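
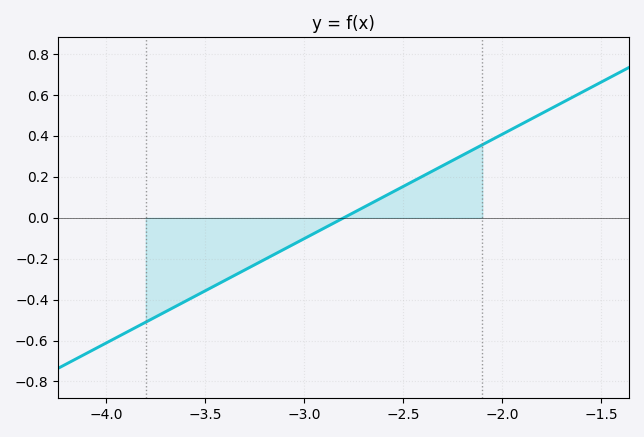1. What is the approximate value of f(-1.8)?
0.5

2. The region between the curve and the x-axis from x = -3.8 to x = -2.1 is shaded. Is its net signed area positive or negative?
negative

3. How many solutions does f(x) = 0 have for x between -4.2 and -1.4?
1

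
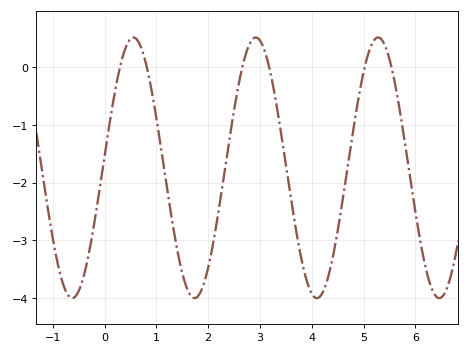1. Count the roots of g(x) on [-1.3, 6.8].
6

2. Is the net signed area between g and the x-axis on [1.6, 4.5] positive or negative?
negative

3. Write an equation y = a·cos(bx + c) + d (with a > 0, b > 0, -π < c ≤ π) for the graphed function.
y = 2.26cos(2.66x - 1.48) - 1.74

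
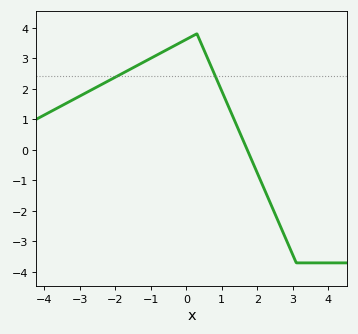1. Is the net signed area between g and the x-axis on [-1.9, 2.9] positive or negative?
positive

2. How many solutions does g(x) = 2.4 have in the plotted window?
2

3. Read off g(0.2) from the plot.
3.74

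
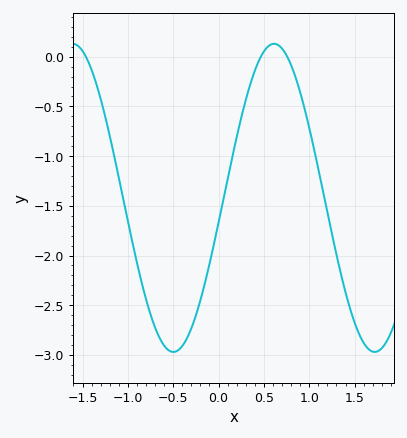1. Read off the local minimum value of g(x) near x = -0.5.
-2.97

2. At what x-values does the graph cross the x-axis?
-1.46, 0.466, 0.758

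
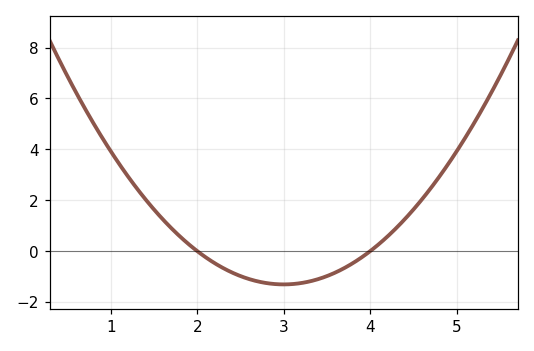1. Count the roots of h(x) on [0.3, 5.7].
2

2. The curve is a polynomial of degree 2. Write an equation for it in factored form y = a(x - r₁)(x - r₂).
y = 1.31(x - 2)(x - 4)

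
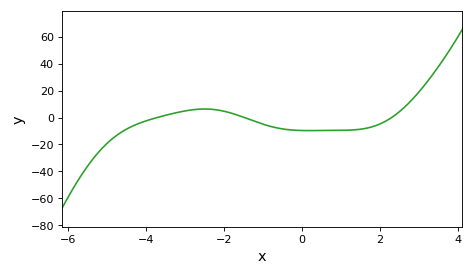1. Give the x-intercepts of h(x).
-3.8, -1.4, 2.2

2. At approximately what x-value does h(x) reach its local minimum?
0.2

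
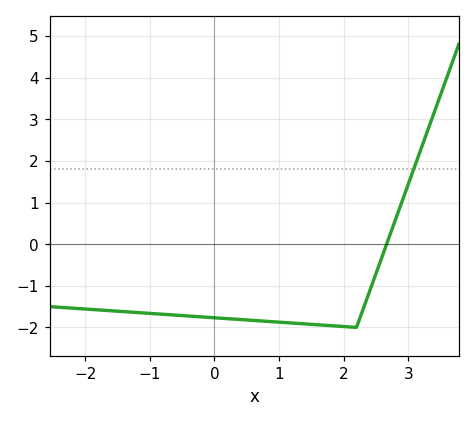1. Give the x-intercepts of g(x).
2.67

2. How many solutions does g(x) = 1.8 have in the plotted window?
1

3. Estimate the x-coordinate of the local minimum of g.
2.2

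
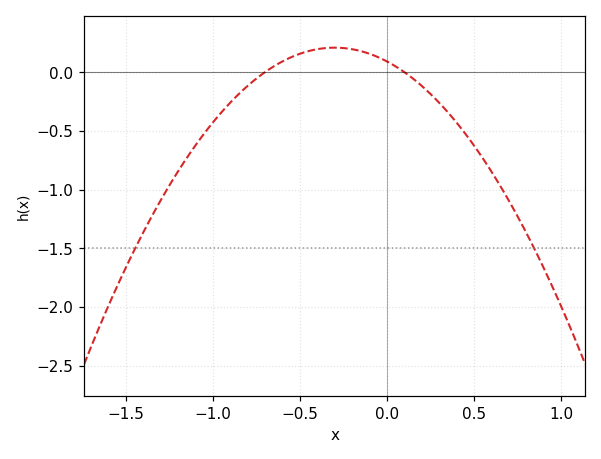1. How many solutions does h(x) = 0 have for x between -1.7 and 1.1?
2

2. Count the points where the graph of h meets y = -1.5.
2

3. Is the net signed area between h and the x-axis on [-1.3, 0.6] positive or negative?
negative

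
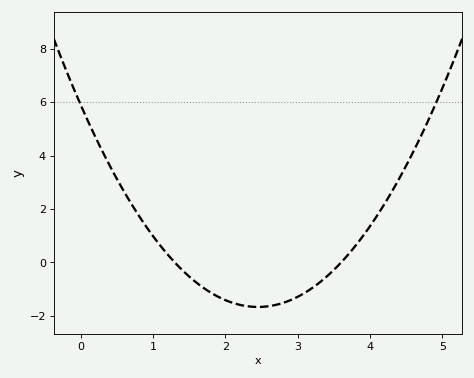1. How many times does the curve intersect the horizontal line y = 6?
2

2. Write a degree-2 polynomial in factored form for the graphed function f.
y = 1.26(x - 1.3)(x - 3.6)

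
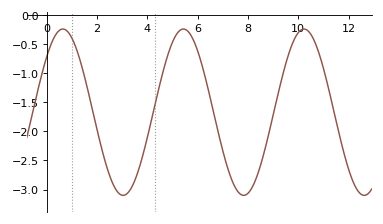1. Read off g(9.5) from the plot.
-0.85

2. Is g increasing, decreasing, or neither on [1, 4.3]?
neither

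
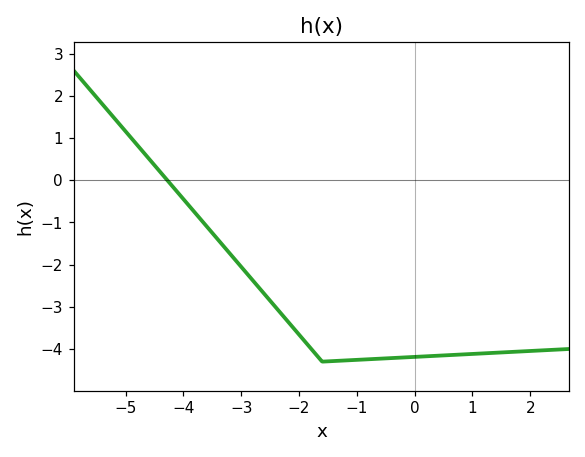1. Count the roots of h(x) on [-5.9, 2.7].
1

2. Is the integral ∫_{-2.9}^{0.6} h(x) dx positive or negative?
negative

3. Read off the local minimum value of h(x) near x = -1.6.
-4.3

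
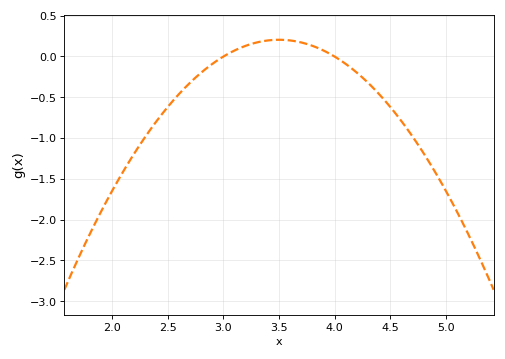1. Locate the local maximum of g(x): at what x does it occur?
3.5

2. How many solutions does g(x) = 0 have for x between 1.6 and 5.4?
2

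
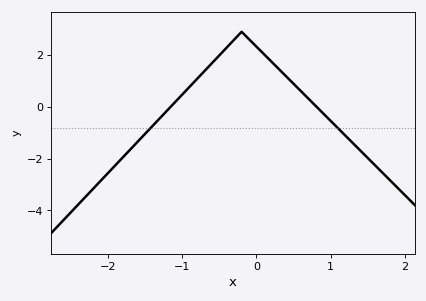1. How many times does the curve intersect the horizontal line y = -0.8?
2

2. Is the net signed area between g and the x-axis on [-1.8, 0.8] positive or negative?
positive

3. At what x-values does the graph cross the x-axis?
-1.16, 0.81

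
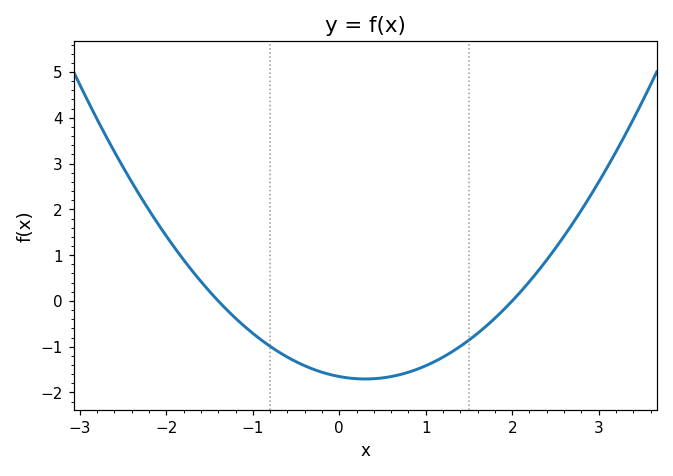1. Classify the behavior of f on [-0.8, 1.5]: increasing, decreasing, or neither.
neither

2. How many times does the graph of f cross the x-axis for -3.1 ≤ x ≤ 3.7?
2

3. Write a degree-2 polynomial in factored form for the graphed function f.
y = 0.59(x + 1.4)(x - 2)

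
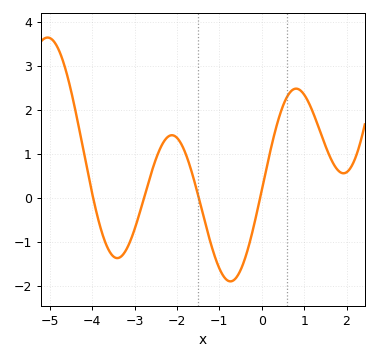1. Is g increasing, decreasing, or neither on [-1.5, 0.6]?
neither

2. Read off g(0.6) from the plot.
2.3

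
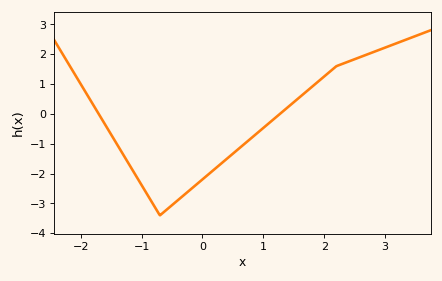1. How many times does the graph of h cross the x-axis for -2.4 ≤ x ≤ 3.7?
2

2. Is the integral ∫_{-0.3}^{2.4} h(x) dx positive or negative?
negative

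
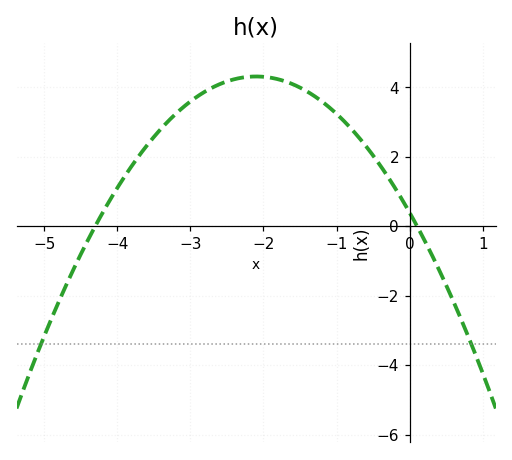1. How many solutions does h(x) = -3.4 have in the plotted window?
2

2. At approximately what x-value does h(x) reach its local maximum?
-2.1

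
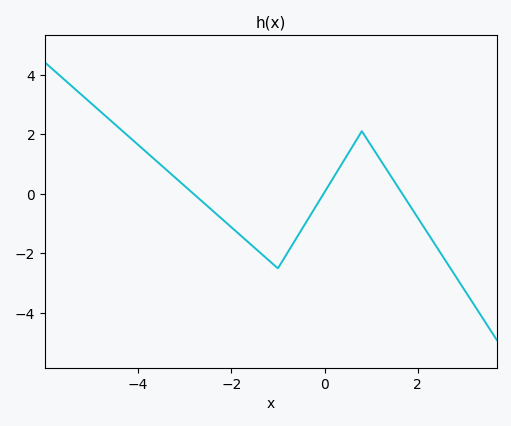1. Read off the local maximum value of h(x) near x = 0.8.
2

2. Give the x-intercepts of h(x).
-2.8, 0, 1.6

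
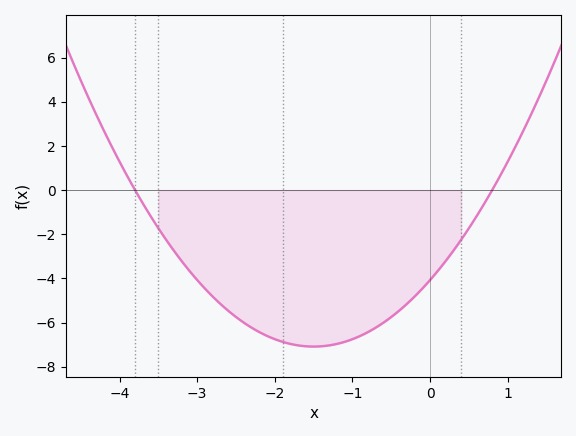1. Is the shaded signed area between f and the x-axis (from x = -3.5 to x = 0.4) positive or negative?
negative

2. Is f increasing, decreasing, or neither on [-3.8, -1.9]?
decreasing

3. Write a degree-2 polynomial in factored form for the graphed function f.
y = 1.34(x + 3.8)(x - 0.8)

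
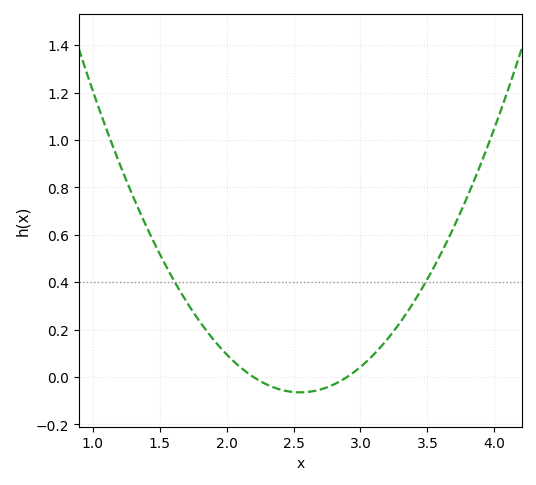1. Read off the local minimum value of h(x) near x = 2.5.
-0.06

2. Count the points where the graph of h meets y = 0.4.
2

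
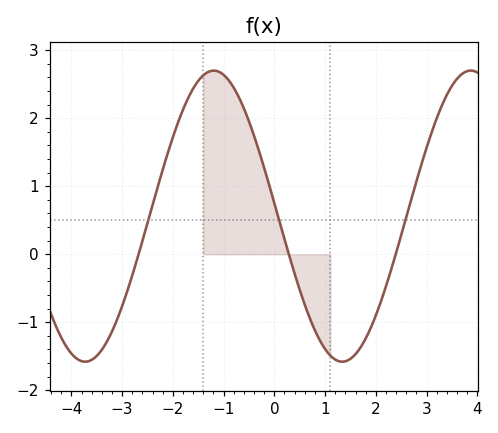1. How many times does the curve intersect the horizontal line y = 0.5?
3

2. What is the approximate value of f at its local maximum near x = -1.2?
2.7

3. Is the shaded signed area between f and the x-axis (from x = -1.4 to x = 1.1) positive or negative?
positive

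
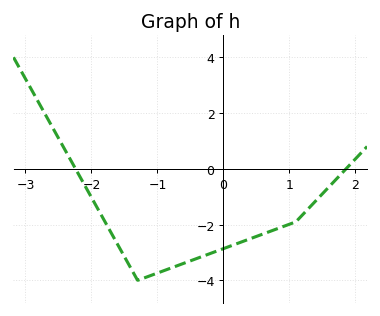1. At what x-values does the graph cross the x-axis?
-2.24, 1.86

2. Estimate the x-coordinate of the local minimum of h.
-1.3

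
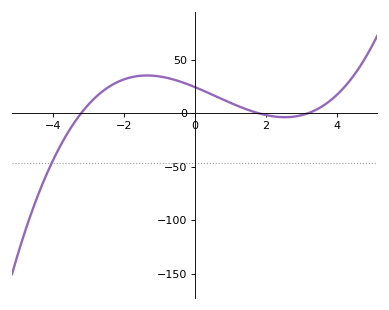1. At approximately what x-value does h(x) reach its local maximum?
-1.4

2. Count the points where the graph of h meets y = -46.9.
1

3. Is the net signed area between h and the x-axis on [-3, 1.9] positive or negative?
positive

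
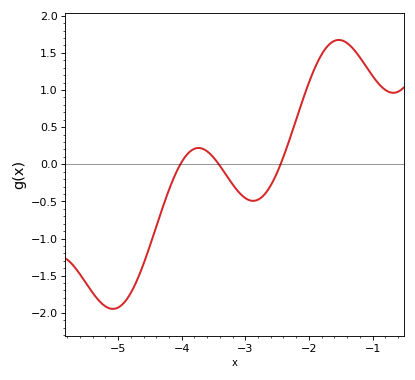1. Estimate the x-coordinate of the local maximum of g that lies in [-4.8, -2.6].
-3.7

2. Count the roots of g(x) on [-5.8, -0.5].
3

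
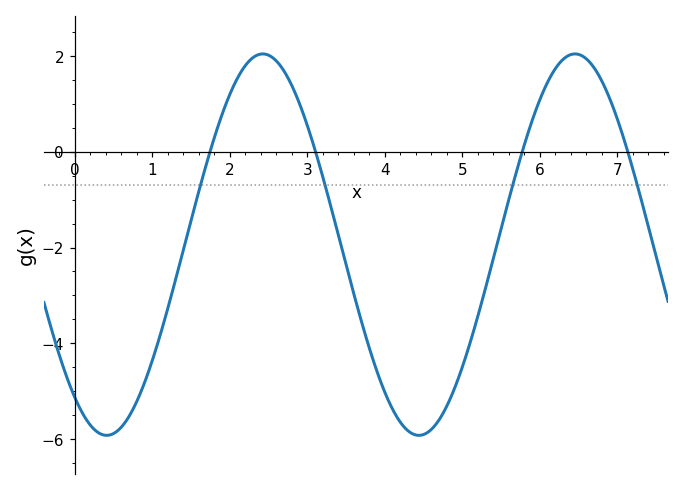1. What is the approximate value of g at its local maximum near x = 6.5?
2.04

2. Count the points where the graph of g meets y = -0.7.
4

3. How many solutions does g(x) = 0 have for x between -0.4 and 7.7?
4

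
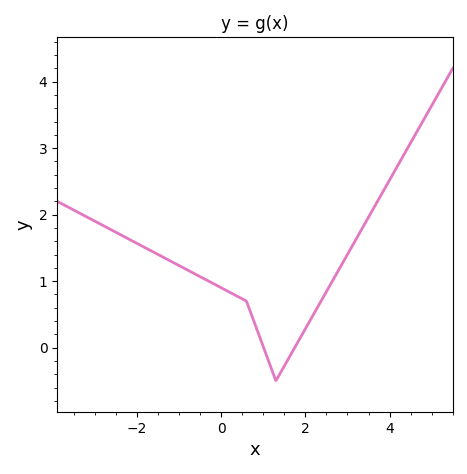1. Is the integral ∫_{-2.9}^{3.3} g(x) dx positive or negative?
positive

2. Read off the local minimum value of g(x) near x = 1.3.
-0.5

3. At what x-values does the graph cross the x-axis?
1, 1.8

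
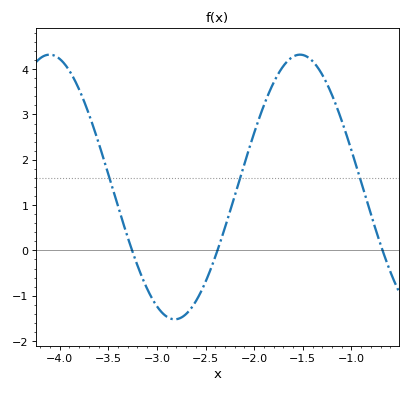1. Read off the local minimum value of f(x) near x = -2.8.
-1.5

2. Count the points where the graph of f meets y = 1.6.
3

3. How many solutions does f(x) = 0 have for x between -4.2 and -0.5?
3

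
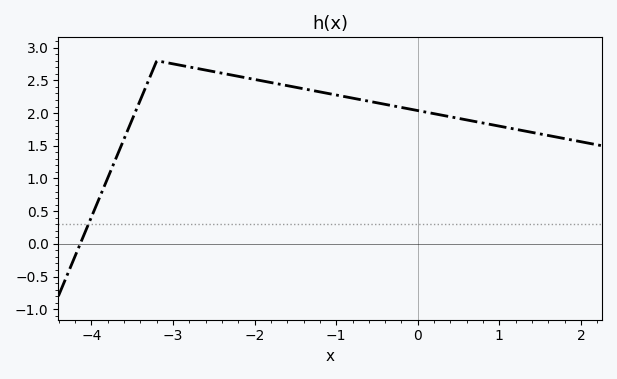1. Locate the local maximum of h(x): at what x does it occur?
-3.2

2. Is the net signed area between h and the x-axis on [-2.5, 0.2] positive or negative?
positive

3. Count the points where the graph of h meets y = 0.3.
1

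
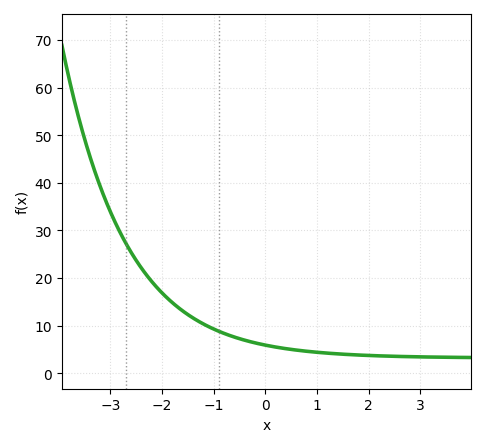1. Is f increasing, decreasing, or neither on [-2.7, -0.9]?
decreasing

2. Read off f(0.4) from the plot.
5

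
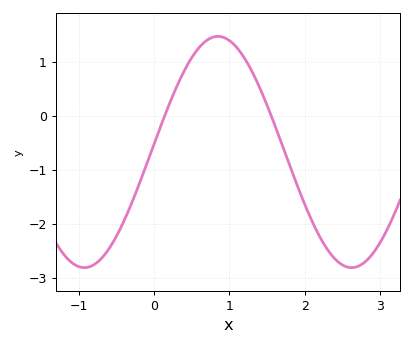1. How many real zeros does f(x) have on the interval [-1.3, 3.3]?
2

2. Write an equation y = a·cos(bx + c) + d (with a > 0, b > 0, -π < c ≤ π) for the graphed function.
y = 2.14cos(1.77x - 1.5) - 0.67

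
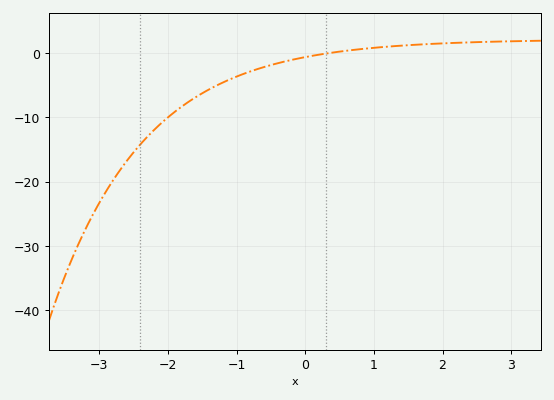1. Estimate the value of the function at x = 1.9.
1.41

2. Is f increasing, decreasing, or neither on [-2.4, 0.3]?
increasing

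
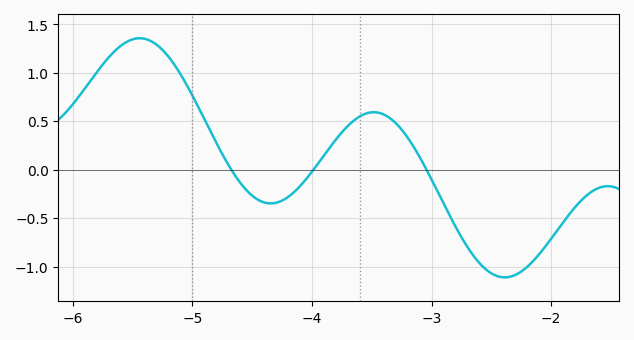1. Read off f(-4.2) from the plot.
-0.281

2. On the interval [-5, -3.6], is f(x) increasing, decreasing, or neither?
neither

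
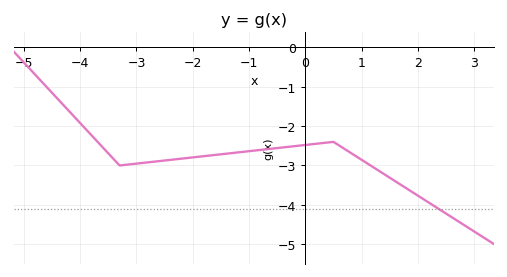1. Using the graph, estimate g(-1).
-2.6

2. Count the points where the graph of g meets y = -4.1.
1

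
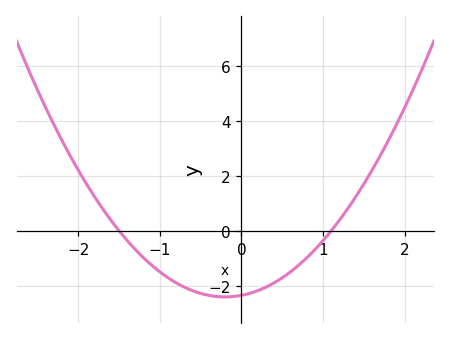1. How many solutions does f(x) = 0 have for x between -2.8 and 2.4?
2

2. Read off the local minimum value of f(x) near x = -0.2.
-2.4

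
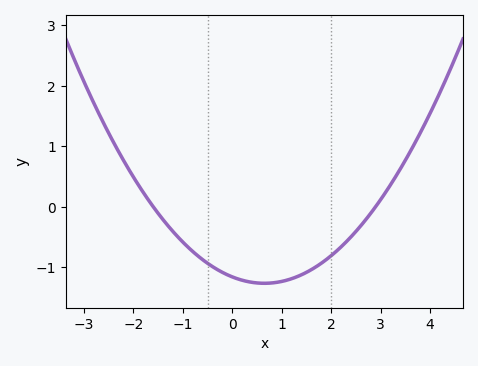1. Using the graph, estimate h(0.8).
-1.26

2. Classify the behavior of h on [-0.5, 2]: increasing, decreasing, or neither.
neither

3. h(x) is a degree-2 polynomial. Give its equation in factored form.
y = 0.25(x + 1.6)(x - 2.9)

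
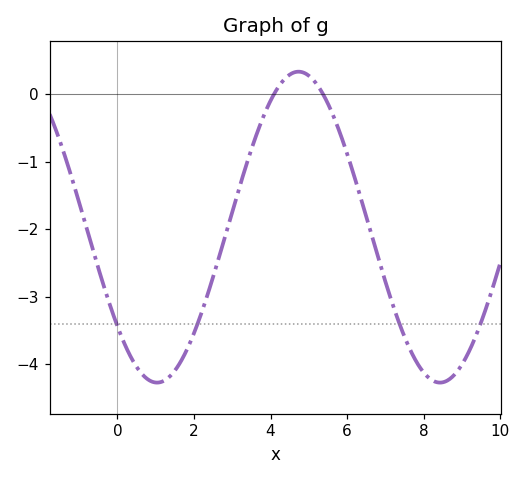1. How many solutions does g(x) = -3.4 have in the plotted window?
4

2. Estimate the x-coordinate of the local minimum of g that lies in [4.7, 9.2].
8.4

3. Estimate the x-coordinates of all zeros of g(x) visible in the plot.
4, 5.4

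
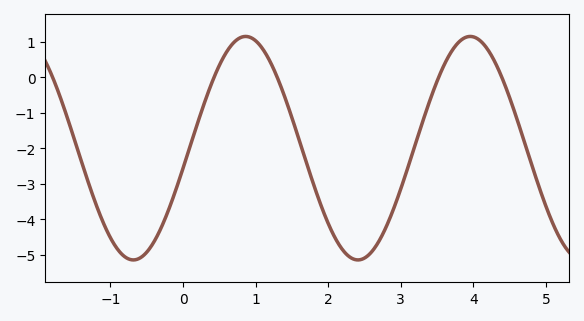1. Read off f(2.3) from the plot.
-5.1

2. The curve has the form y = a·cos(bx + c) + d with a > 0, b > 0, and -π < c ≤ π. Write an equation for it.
y = 3.15cos(2x - 1.8) - 2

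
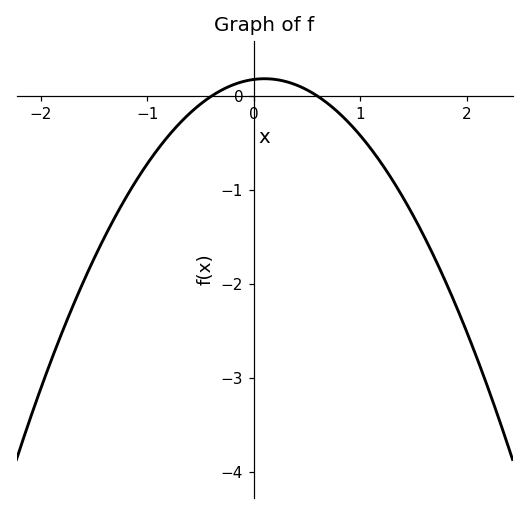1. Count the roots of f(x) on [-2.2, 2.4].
2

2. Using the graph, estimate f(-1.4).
-1.5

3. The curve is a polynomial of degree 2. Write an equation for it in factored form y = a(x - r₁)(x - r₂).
y = -0.75(x + 0.4)(x - 0.6)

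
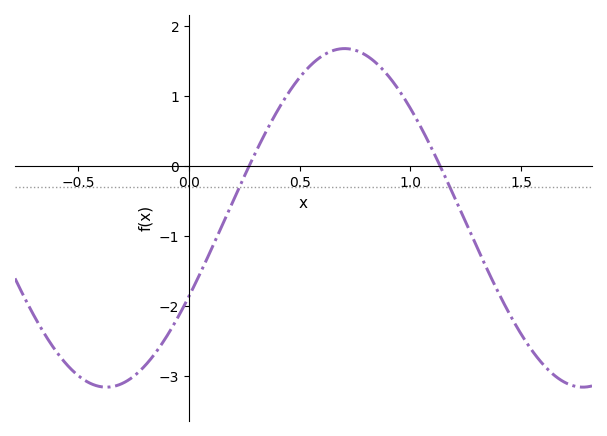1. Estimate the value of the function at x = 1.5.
-2.4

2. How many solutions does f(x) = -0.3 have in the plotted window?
2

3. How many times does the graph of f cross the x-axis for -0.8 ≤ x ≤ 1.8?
2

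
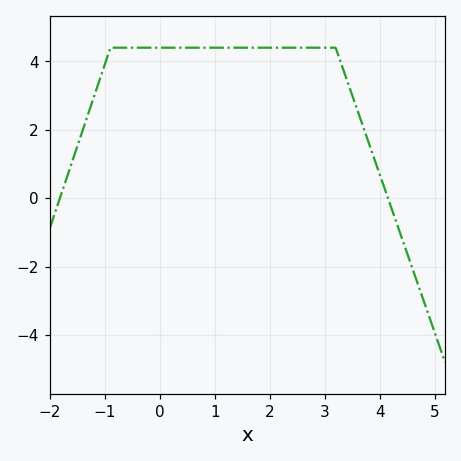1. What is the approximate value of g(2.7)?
4.4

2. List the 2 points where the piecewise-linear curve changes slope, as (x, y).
(-0.9, 4.4); (3.2, 4.4)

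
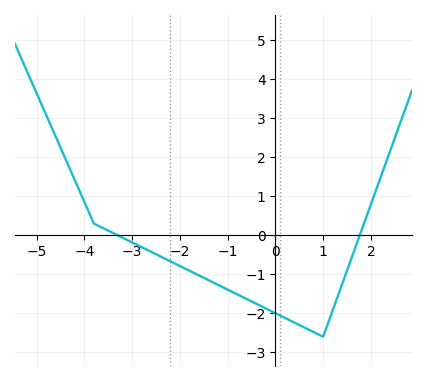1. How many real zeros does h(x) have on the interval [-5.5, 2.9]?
2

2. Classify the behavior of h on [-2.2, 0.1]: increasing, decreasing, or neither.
decreasing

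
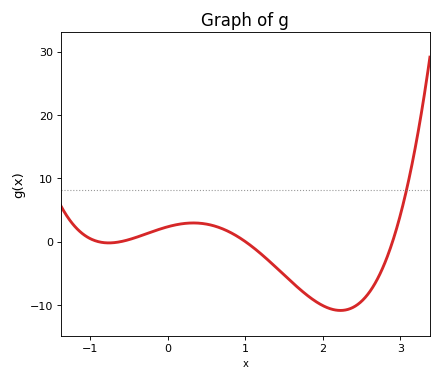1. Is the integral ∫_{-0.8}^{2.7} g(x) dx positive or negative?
negative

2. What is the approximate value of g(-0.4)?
1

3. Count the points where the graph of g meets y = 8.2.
1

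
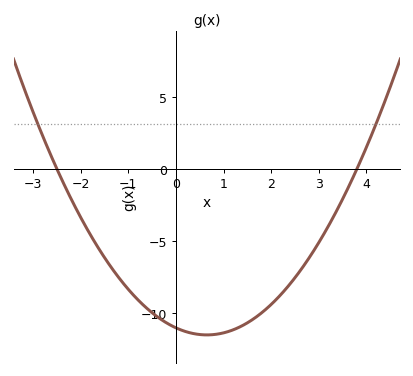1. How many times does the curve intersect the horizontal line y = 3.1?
2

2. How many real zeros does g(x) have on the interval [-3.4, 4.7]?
2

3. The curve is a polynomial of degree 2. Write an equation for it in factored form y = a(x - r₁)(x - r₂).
y = 1.16(x + 2.5)(x - 3.8)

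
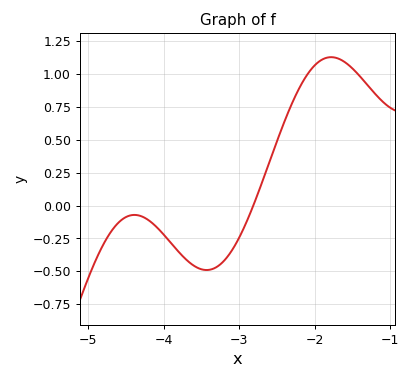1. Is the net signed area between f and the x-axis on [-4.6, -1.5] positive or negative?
positive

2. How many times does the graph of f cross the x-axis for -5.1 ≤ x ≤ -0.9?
1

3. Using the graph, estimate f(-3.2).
-0.4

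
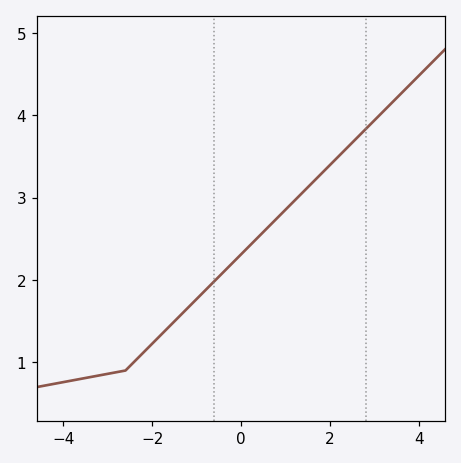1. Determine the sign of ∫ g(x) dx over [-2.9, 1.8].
positive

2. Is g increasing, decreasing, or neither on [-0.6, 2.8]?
increasing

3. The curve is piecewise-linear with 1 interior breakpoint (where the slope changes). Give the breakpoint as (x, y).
(-2.6, 0.9)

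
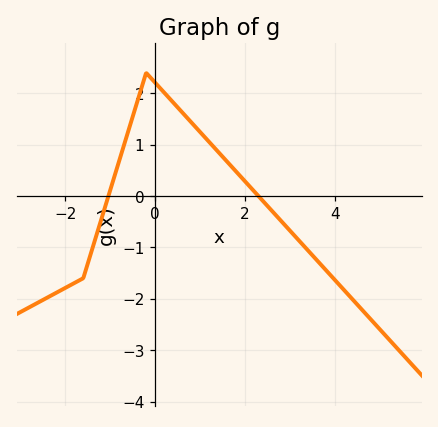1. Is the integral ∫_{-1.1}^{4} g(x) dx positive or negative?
positive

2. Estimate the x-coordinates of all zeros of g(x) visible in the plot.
-1, 2.4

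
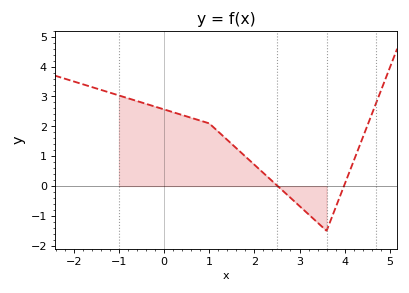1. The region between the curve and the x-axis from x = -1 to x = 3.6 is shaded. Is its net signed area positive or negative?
positive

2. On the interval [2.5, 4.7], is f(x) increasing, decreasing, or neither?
neither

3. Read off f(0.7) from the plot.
2.24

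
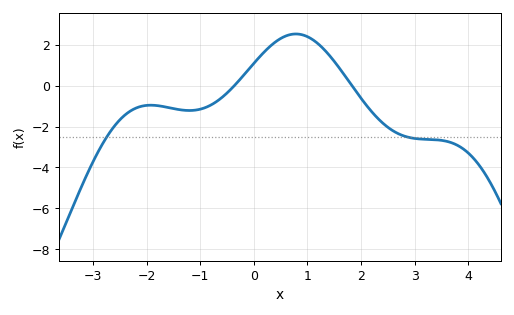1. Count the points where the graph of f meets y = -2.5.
2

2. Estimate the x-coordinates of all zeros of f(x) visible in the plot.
-0.363, 1.83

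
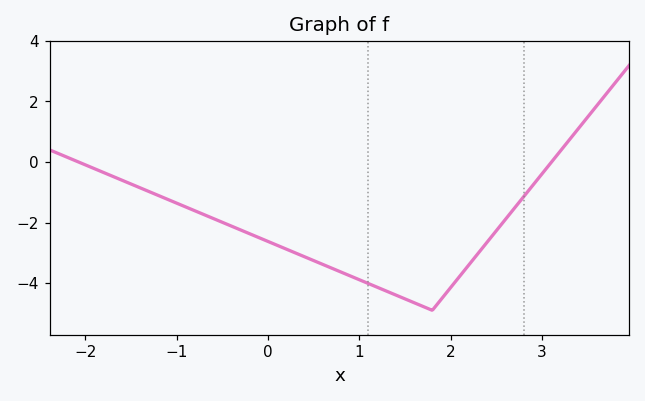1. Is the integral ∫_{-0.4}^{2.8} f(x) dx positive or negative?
negative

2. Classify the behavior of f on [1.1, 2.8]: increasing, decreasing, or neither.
neither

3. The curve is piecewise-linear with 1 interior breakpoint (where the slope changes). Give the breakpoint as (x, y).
(1.8, -4.9)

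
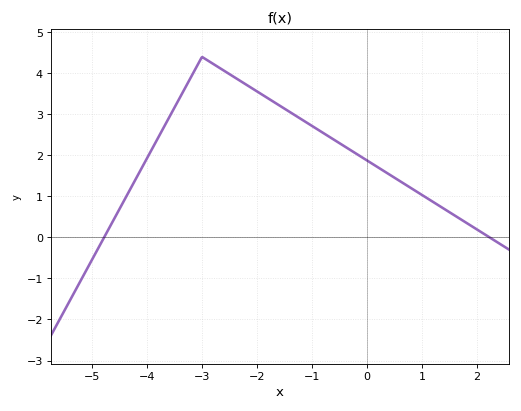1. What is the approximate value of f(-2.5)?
4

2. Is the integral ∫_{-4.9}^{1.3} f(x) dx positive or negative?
positive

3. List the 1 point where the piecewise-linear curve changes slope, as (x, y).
(-3, 4.4)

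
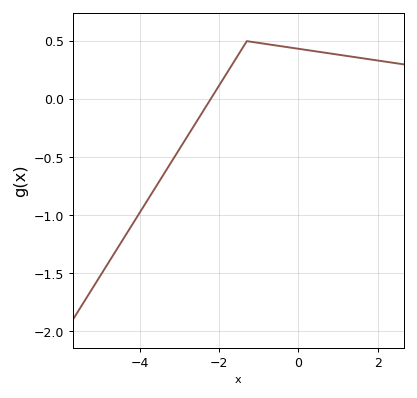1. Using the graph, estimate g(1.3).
0.35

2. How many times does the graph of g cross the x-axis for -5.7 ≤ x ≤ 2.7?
1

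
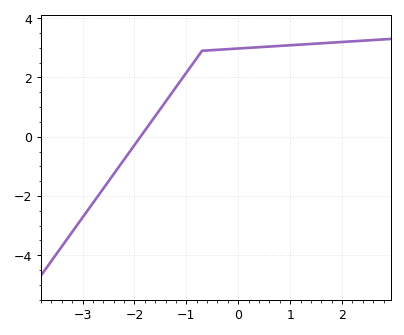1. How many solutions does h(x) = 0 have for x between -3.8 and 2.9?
1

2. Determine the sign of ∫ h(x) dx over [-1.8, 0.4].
positive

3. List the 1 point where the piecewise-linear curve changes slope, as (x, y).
(-0.7, 2.9)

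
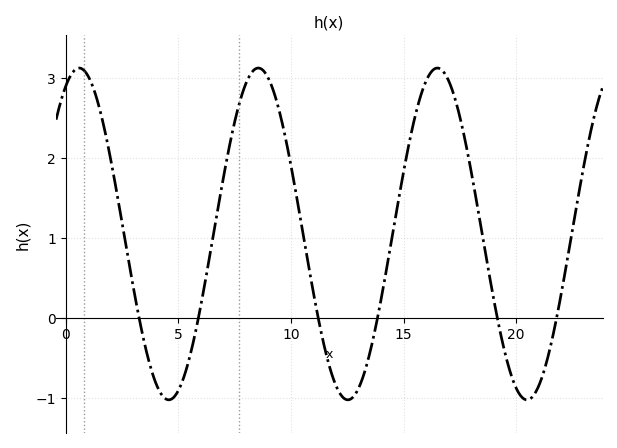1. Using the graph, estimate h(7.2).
2.05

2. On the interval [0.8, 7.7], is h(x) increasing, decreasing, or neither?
neither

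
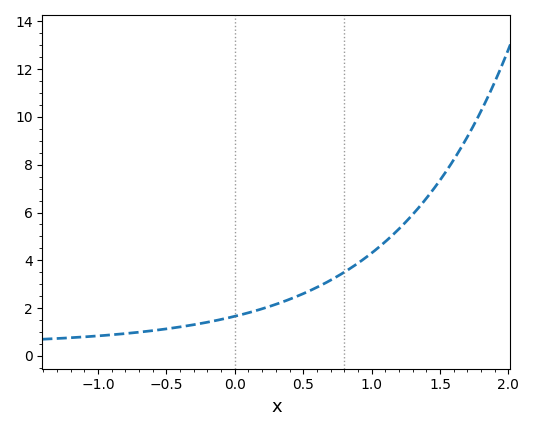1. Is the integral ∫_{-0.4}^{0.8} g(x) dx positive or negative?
positive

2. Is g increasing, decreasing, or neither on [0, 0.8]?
increasing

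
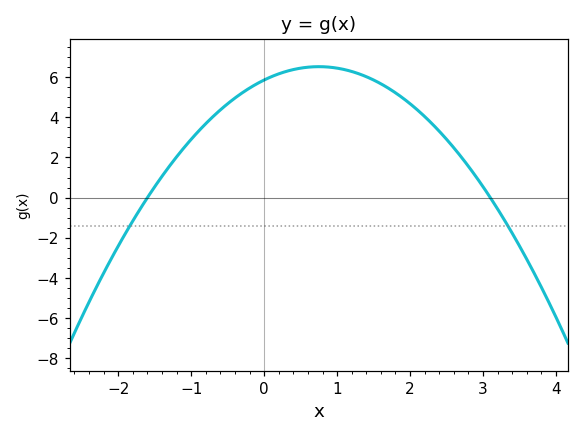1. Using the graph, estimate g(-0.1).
5.6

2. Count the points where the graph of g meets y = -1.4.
2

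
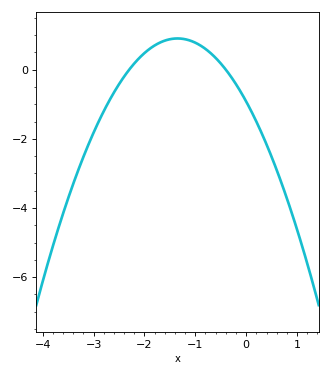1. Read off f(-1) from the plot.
0.78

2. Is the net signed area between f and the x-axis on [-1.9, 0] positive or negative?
positive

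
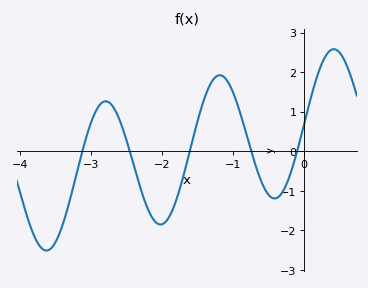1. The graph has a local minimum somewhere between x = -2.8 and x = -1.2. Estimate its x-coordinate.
-2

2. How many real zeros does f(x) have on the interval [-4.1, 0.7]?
5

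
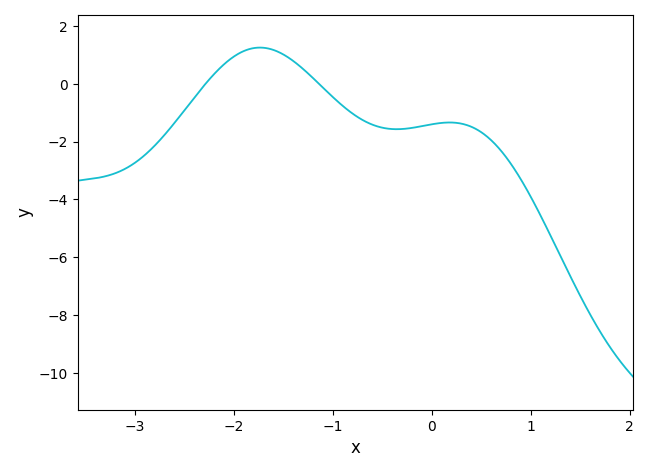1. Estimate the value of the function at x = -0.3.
-1.6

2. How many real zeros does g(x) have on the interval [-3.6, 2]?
2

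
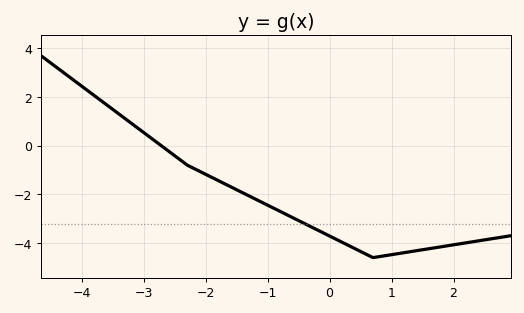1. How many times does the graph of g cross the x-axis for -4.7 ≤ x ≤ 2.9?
1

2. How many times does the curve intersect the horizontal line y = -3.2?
1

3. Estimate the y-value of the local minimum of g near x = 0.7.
-4.6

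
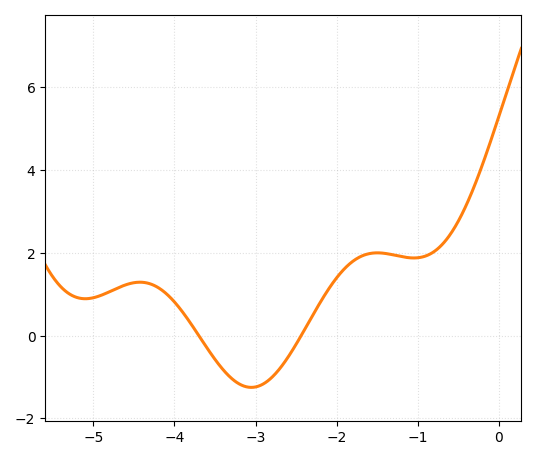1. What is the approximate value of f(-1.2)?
2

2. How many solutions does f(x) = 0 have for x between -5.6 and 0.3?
2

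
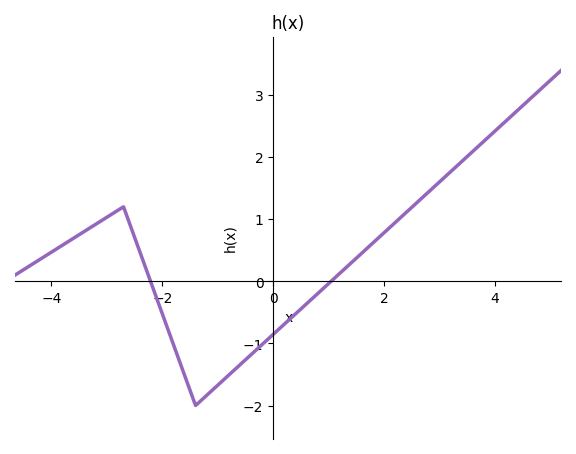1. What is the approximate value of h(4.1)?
2.5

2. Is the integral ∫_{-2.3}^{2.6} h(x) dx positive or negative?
negative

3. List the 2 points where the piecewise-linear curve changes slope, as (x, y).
(-2.7, 1.2); (-1.4, -2)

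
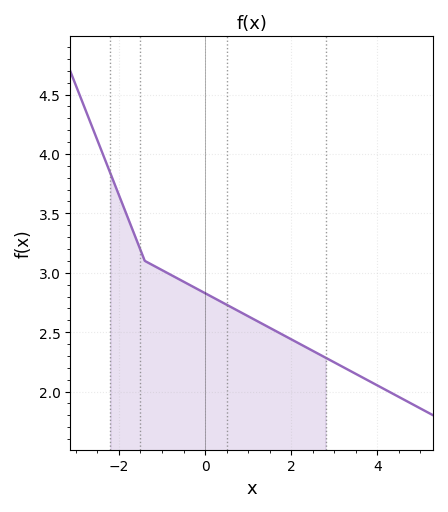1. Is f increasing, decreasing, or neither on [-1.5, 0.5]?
decreasing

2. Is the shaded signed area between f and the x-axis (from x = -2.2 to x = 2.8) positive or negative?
positive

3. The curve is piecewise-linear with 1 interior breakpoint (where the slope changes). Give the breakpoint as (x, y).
(-1.4, 3.1)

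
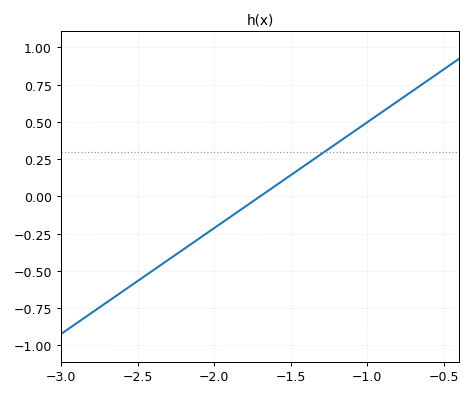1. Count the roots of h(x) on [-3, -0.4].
1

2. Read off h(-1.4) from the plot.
0.213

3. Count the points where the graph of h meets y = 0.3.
1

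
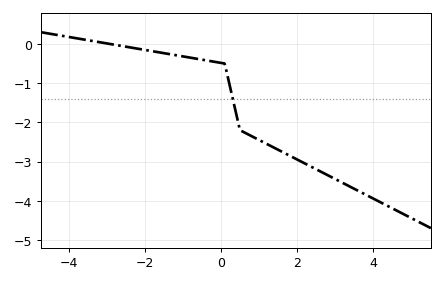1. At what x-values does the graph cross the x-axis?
-3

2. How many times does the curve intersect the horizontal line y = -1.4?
1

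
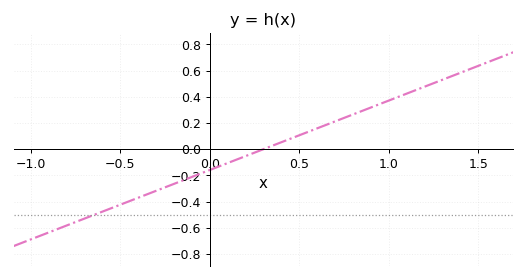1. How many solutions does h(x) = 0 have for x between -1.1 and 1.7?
1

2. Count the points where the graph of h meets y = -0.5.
1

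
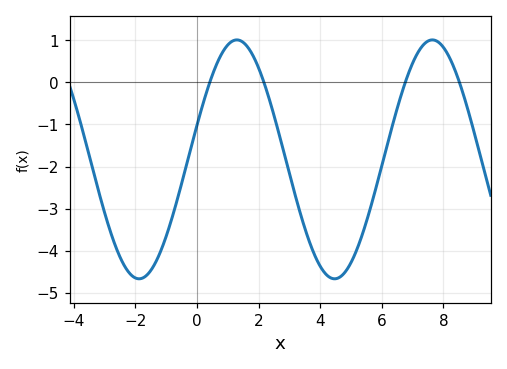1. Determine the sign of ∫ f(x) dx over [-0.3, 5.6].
negative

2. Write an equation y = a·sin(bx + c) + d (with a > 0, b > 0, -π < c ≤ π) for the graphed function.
y = 2.84sin(0.99x + 0.29) - 1.83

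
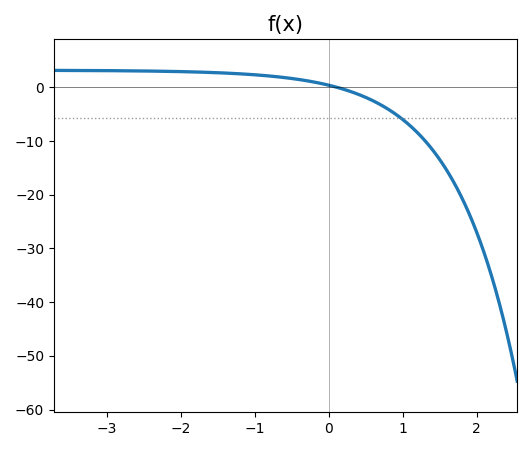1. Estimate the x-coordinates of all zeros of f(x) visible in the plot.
0.107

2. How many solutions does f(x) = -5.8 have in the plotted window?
1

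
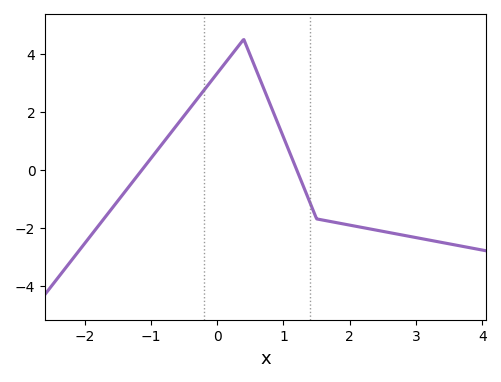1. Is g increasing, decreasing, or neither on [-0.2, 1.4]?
neither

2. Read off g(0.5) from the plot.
4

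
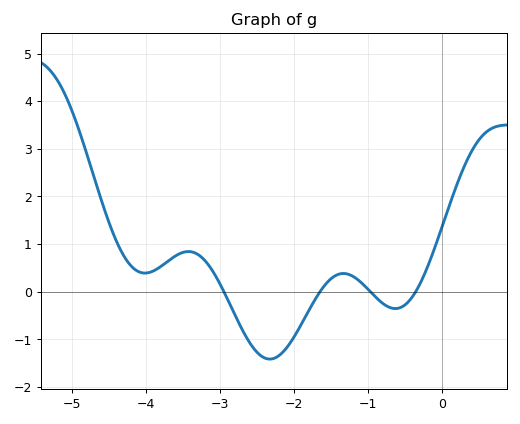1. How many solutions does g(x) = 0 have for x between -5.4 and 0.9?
4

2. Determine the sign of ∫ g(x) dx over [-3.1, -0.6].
negative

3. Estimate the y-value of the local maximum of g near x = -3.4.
0.843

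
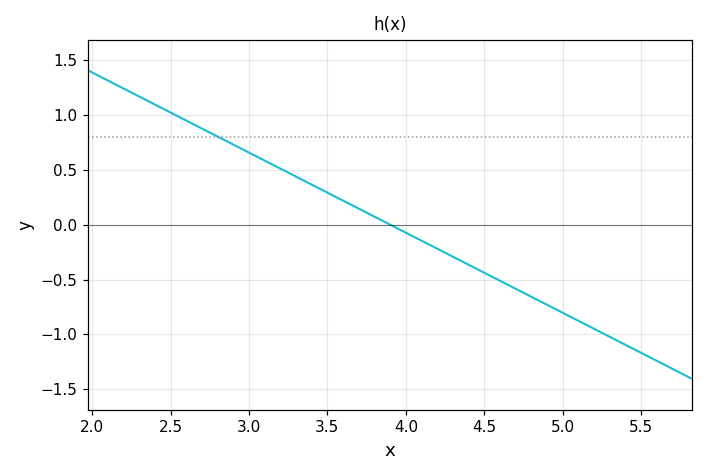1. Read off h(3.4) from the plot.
0.35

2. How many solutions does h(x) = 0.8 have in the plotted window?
1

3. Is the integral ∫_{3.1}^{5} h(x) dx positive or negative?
negative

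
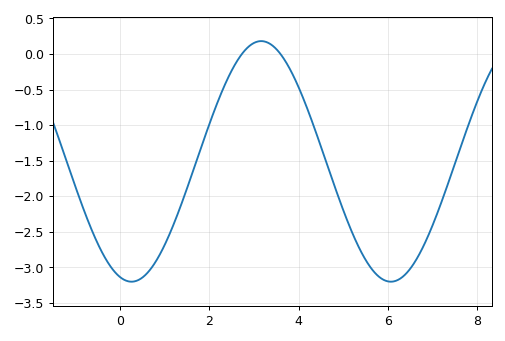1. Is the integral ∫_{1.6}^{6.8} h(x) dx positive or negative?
negative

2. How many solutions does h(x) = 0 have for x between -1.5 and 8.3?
2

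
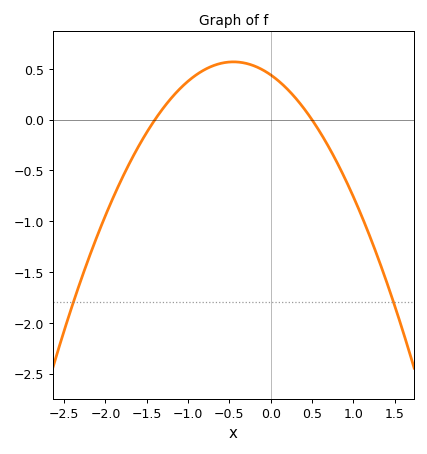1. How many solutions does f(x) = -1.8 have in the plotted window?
2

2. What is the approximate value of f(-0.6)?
0.554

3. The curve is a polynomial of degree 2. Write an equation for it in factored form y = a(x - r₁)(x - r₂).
y = -0.63(x + 1.4)(x - 0.5)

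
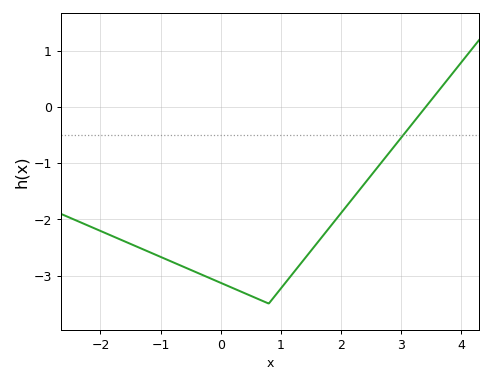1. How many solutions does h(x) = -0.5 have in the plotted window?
1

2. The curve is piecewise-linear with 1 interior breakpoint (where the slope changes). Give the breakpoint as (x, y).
(0.8, -3.5)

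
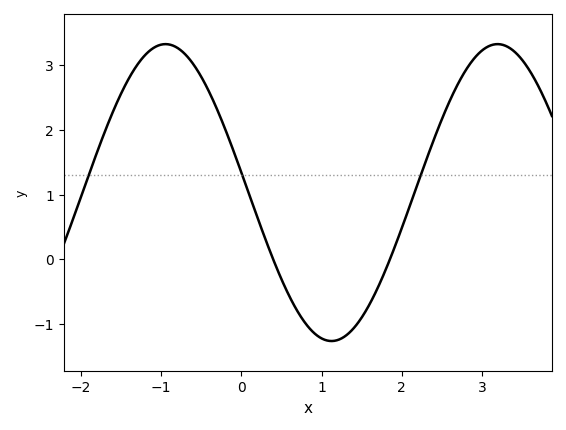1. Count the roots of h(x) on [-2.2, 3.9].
2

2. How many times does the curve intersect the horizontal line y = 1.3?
3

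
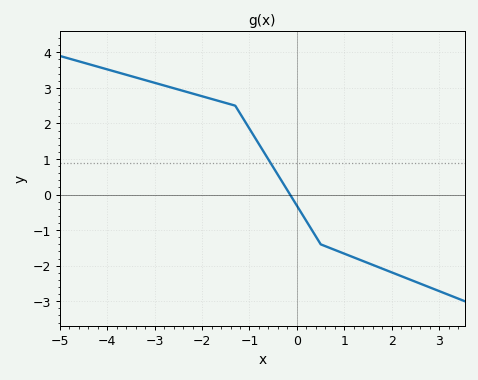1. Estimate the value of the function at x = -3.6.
3.4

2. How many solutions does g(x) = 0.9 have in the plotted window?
1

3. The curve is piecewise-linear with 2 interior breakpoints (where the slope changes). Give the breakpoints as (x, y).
(-1.3, 2.5); (0.5, -1.4)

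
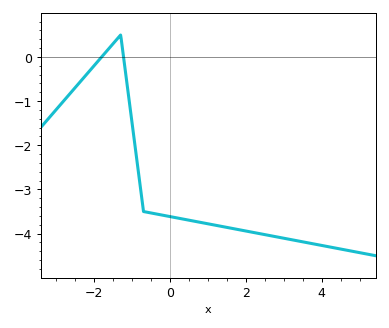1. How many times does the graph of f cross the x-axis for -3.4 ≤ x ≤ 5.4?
2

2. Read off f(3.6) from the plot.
-4.2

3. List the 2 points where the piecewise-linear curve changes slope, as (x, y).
(-1.3, 0.5); (-0.7, -3.5)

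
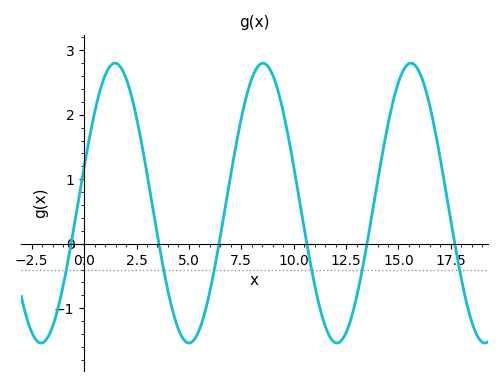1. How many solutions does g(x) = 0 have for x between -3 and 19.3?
6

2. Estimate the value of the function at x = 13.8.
0.575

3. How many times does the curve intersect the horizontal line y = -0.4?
6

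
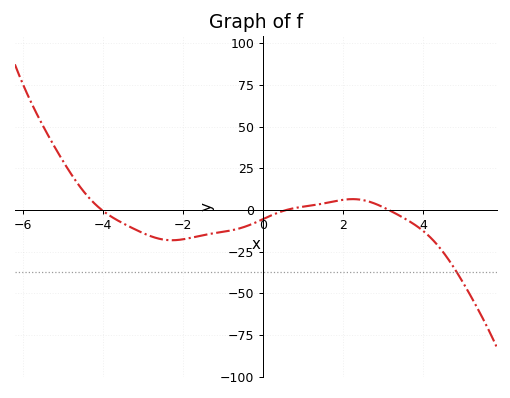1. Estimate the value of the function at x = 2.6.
6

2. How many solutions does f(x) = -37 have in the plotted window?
1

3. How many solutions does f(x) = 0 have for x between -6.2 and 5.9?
3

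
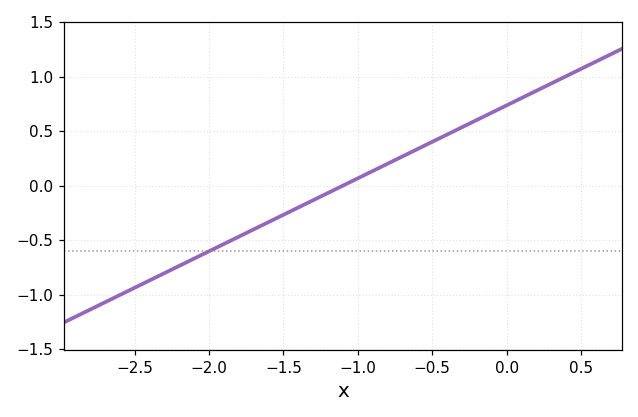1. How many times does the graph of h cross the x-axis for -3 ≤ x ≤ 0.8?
1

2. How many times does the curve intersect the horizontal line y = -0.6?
1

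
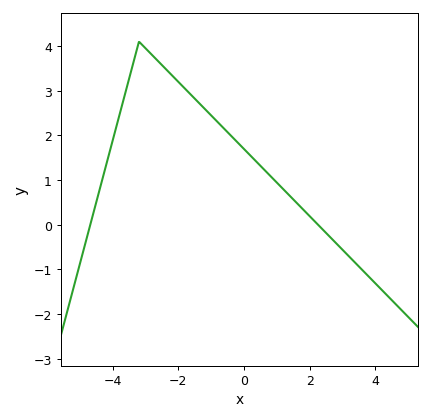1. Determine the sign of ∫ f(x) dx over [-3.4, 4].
positive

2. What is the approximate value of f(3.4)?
-0.9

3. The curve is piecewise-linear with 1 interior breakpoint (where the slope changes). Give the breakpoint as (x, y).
(-3.2, 4.1)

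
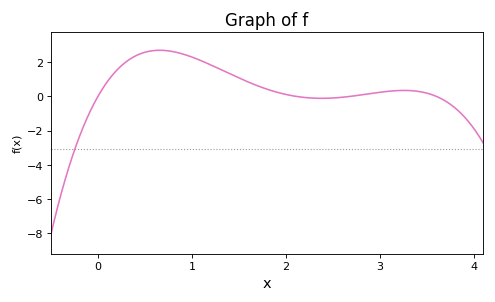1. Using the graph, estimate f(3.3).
0.4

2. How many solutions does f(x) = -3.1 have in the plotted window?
1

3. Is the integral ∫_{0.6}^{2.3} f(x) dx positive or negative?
positive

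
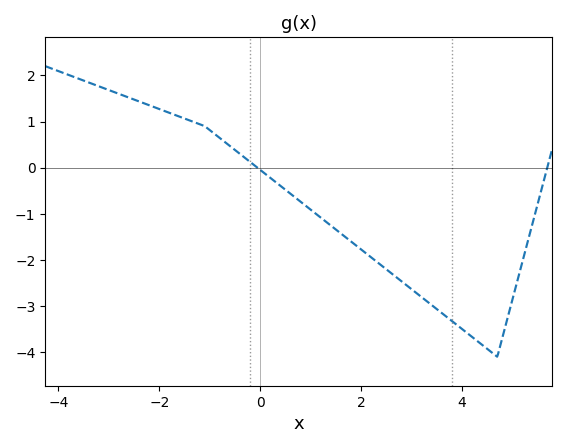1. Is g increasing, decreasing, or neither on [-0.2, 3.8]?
decreasing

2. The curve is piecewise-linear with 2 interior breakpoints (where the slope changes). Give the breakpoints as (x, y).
(-1.1, 0.9); (4.7, -4.1)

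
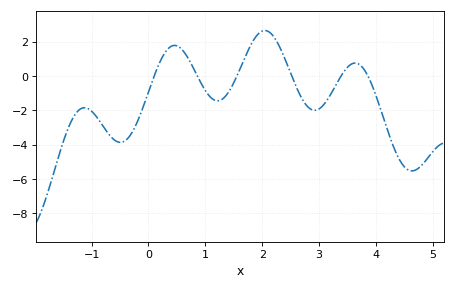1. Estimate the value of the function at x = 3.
-2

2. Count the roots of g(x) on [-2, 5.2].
6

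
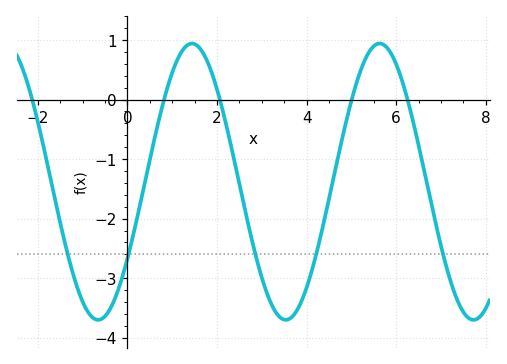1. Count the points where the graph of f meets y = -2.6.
5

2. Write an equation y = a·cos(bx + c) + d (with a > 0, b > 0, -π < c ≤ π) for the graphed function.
y = 2.32cos(1.5x - 2.2) - 1.38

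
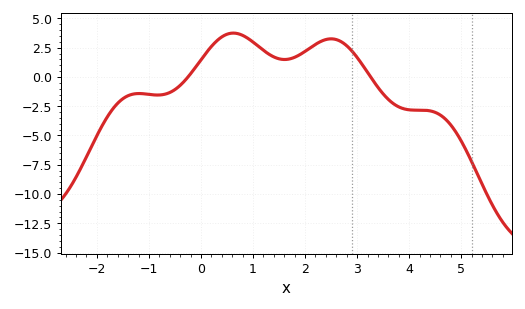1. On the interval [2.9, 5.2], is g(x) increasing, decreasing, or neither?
neither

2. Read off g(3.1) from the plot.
1.05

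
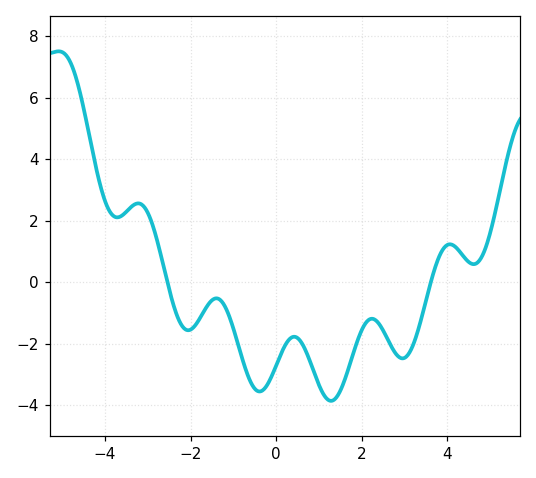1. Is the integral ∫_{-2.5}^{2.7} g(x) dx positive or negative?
negative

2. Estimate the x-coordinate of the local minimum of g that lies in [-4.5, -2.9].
-3.72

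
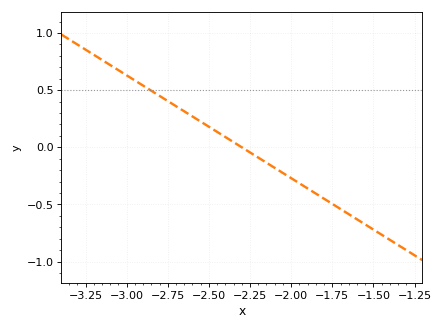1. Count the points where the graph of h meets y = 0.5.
1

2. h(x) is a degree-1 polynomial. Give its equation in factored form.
y = -0.9(x + 2.3)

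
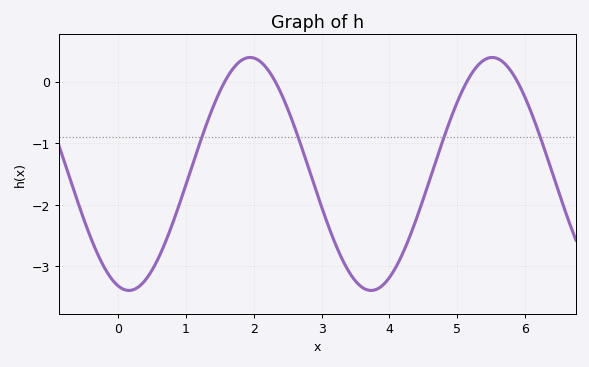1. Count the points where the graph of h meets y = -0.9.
4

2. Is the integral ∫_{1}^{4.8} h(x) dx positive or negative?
negative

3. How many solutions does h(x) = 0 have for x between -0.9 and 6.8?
4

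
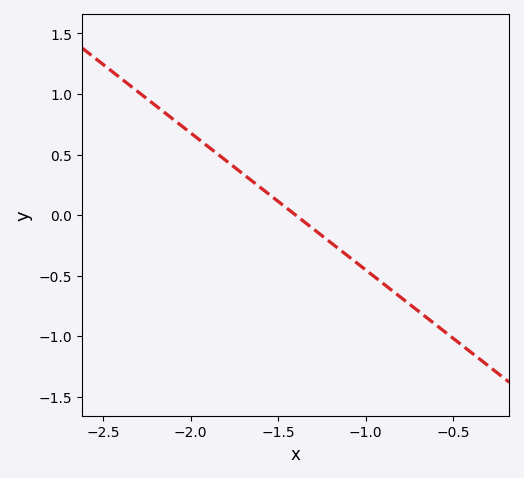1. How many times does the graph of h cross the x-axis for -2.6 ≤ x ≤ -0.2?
1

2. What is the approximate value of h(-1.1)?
-0.35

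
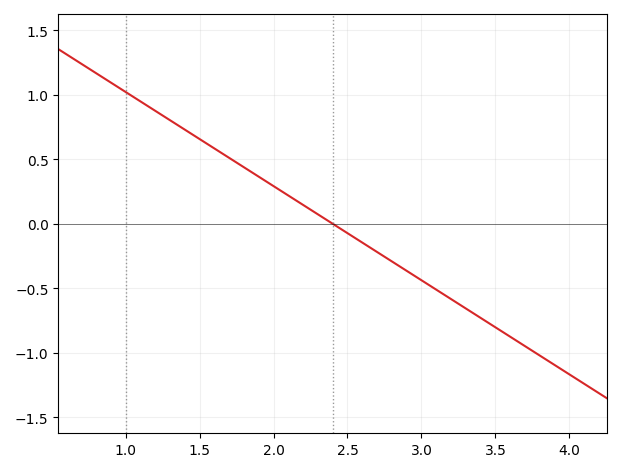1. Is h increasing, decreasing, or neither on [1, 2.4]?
decreasing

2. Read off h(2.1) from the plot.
0.219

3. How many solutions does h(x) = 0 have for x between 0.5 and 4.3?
1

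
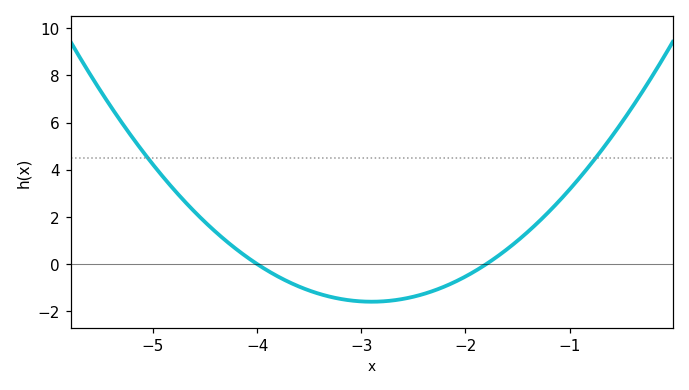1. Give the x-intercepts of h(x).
-4, -1.8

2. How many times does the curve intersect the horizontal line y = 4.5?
2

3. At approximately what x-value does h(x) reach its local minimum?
-2.9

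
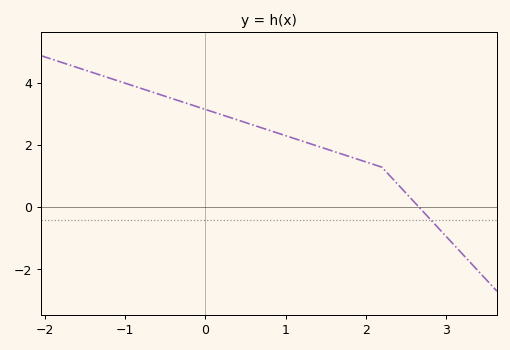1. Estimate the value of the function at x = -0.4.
3.5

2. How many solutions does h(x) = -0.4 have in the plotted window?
1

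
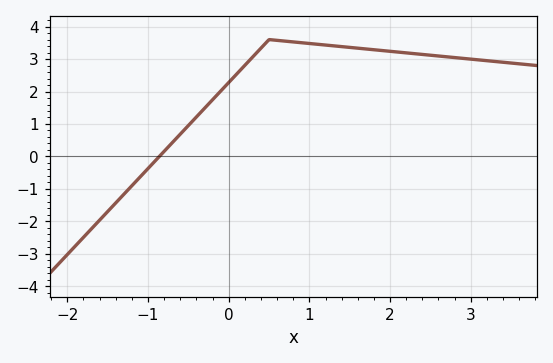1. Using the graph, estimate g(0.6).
3.6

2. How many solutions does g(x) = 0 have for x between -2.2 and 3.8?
1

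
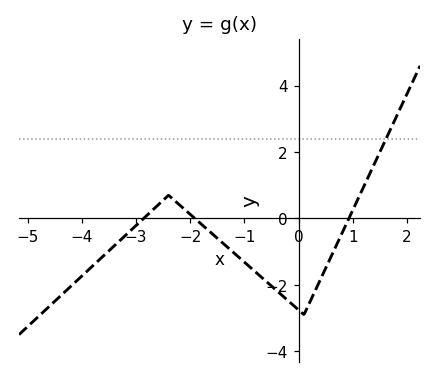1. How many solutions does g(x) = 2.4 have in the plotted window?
1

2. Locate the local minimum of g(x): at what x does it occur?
0.1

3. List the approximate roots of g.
-2.86, -1.91, 0.929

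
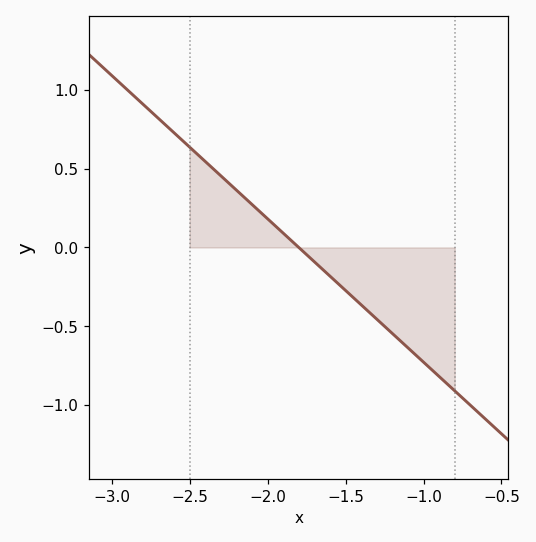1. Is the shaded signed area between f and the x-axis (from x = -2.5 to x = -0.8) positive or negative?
negative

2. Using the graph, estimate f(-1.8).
0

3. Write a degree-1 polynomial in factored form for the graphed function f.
y = -0.91(x + 1.8)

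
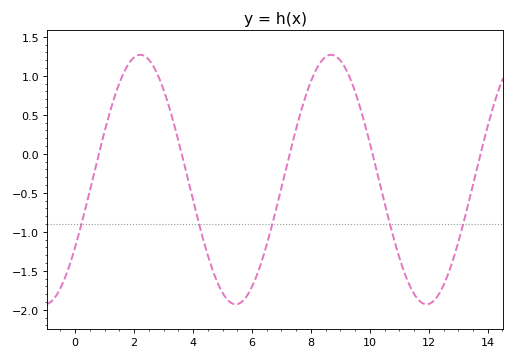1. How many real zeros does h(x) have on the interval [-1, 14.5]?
5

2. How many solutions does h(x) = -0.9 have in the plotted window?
5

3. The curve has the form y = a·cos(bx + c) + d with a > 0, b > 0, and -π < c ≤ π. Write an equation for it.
y = 1.6cos(0.97x - 2.1) - 0.33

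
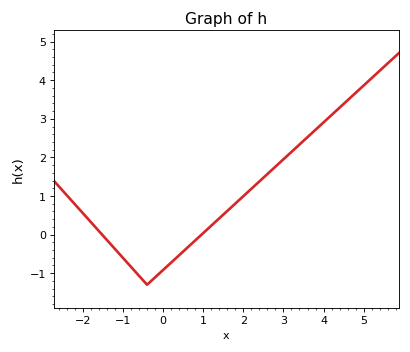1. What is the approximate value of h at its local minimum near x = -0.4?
-1.3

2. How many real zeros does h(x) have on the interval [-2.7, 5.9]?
2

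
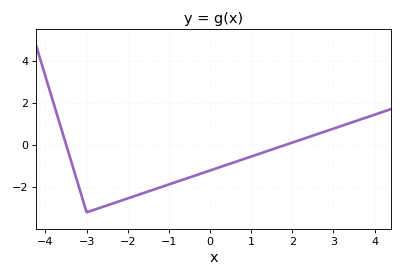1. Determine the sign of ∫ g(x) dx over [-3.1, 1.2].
negative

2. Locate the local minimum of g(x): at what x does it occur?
-3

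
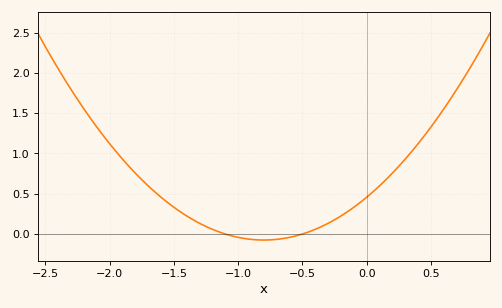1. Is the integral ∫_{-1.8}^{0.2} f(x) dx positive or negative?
positive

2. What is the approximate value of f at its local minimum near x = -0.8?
-0.05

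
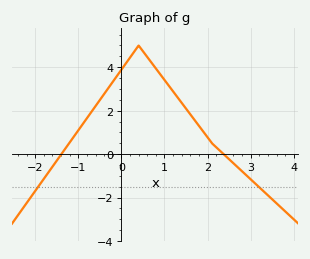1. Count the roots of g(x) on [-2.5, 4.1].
2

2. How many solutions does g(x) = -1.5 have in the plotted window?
2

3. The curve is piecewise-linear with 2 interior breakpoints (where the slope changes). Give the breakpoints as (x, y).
(0.4, 5); (2.1, 0.5)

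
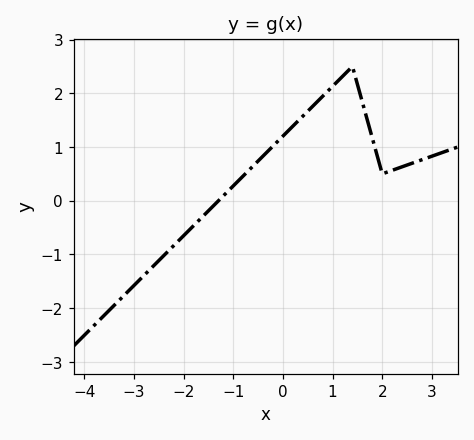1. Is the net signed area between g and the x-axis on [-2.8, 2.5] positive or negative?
positive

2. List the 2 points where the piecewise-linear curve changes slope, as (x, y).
(1.4, 2.5); (2, 0.5)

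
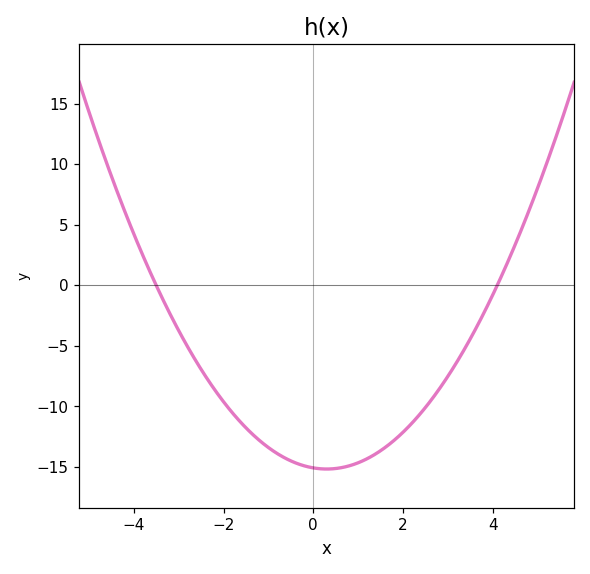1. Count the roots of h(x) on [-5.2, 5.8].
2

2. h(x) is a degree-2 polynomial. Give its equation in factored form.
y = 1.05(x + 3.5)(x - 4.1)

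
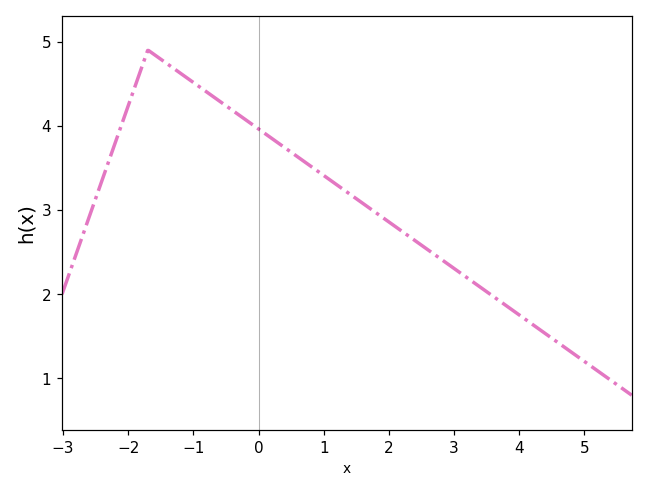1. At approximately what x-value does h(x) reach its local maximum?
-1.8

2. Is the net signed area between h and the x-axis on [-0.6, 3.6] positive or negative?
positive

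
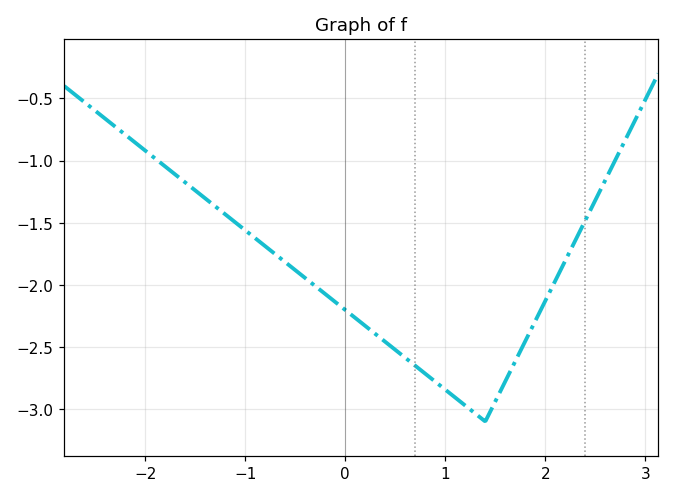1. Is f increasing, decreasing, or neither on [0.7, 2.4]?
neither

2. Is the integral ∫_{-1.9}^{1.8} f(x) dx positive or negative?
negative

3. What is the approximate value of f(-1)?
-1.55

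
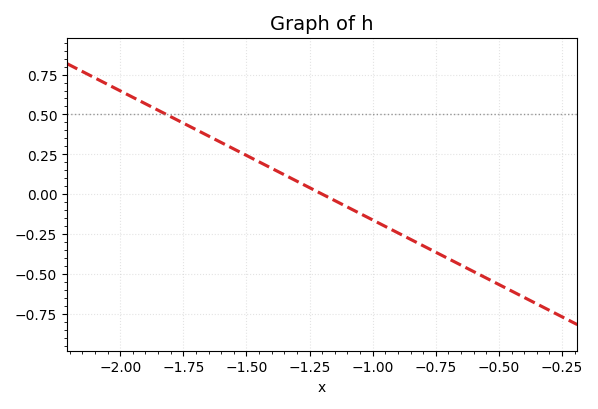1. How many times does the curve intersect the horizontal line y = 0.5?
1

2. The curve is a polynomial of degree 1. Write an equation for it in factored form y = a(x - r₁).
y = -0.81(x + 1.2)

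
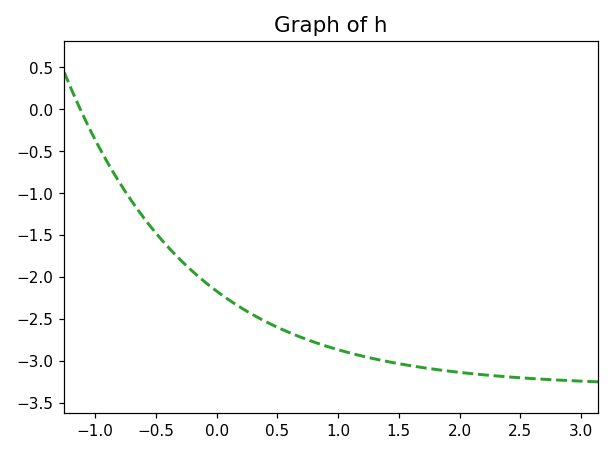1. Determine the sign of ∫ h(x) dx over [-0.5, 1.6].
negative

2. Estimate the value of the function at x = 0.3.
-2.45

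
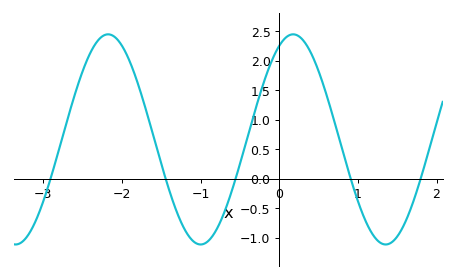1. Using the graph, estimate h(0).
2.26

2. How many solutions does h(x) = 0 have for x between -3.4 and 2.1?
5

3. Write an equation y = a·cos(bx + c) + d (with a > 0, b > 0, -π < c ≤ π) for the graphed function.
y = 1.78cos(2.67x - 0.472) + 0.67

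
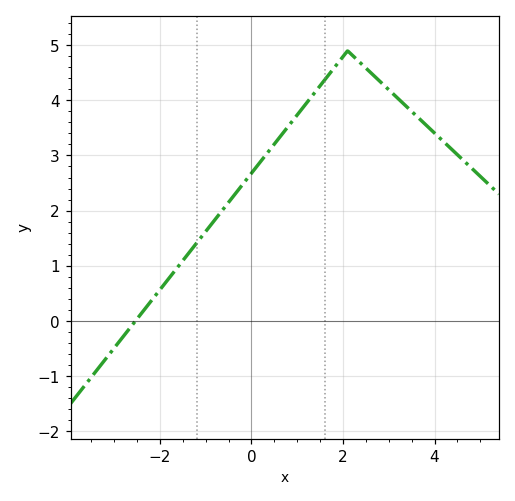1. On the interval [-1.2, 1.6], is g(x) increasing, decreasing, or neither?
increasing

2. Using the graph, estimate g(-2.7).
-0.177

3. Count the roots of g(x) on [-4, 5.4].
1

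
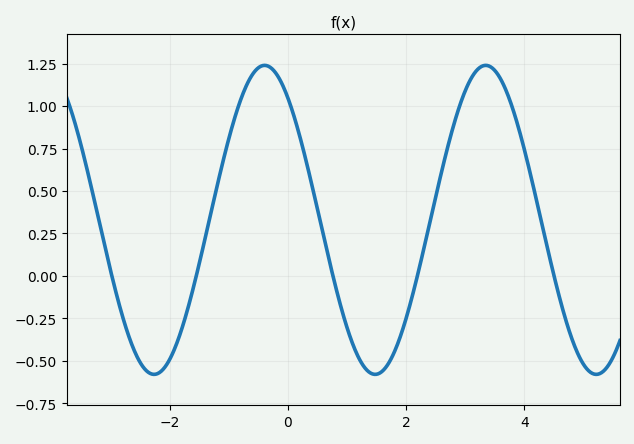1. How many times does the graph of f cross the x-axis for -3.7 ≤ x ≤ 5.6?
5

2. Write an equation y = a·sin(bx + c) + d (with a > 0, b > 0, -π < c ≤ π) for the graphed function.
y = 0.91sin(1.68x + 2.23) + 0.33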